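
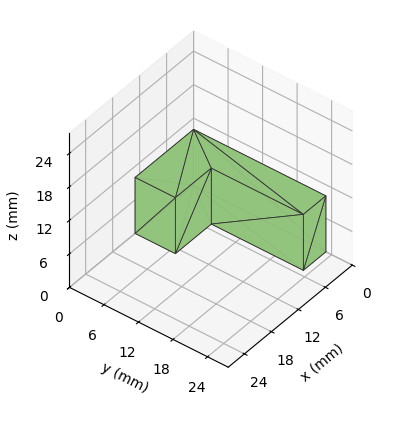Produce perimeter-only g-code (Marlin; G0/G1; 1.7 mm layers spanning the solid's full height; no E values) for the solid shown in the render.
Reading the render: the shape is an L-shaped prism: outer 13 × 23 mm, arm thicknesses ≈ 7 mm (horizontal) and 5 mm (vertical), extruded 10 mm in z (dimensions read to the nearest mm from the axis ticks). For the g-code, the solid's height is divided into equal slices at the stated Δz and each level perimeter traced with G1 moves after a G0 lift.

; perimeter-only toolpath
G21 ; units = mm
G90 ; absolute positioning
G28 ; home
; layer 1
G0 Z1.7
G0 X0.0 Y0.0
G1 X13.0 Y0.0
G1 X13.0 Y7.0
G1 X5.0 Y7.0
G1 X5.0 Y23.0
G1 X0.0 Y23.0
G1 X0.0 Y0.0
; layer 2
G0 Z3.3
G0 X0.0 Y0.0
G1 X13.0 Y0.0
G1 X13.0 Y7.0
G1 X5.0 Y7.0
G1 X5.0 Y23.0
G1 X0.0 Y23.0
G1 X0.0 Y0.0
; layer 3
G0 Z5.0
G0 X0.0 Y0.0
G1 X13.0 Y0.0
G1 X13.0 Y7.0
G1 X5.0 Y7.0
G1 X5.0 Y23.0
G1 X0.0 Y23.0
G1 X0.0 Y0.0
; layer 4
G0 Z6.7
G0 X0.0 Y0.0
G1 X13.0 Y0.0
G1 X13.0 Y7.0
G1 X5.0 Y7.0
G1 X5.0 Y23.0
G1 X0.0 Y23.0
G1 X0.0 Y0.0
; layer 5
G0 Z8.3
G0 X0.0 Y0.0
G1 X13.0 Y0.0
G1 X13.0 Y7.0
G1 X5.0 Y7.0
G1 X5.0 Y23.0
G1 X0.0 Y23.0
G1 X0.0 Y0.0
; layer 6
G0 Z10.0
G0 X0.0 Y0.0
G1 X13.0 Y0.0
G1 X13.0 Y7.0
G1 X5.0 Y7.0
G1 X5.0 Y23.0
G1 X0.0 Y23.0
G1 X0.0 Y0.0
M2 ; end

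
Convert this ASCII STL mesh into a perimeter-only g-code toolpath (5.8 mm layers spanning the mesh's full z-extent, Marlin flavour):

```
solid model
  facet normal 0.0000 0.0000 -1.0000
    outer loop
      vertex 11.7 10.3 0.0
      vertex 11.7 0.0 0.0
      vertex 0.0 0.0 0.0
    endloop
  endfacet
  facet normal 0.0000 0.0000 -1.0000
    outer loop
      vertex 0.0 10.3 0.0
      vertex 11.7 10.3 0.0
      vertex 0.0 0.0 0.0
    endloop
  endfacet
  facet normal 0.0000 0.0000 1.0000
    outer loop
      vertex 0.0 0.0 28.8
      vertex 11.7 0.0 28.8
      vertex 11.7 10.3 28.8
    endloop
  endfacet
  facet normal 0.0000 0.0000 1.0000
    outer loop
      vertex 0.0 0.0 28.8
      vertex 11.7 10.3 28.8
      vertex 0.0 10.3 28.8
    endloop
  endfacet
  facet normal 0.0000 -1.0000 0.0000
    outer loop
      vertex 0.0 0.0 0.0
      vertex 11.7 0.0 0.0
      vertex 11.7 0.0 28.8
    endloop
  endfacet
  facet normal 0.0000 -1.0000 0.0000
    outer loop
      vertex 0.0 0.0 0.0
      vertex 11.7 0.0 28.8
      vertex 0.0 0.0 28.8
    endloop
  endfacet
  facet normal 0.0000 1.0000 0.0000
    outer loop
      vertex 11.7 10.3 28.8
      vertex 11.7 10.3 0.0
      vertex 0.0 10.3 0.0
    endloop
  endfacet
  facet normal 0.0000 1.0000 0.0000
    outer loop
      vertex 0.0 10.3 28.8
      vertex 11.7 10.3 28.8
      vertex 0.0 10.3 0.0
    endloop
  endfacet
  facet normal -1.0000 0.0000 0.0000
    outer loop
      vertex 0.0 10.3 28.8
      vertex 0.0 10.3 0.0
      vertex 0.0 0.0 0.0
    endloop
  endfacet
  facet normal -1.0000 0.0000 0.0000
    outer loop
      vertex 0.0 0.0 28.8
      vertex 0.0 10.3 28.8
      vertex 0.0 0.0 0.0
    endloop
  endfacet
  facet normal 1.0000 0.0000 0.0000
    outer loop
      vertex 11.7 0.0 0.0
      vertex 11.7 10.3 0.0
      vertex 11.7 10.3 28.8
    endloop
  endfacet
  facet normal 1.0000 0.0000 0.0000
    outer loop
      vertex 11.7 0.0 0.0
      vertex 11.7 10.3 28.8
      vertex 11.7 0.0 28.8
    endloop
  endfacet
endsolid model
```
; perimeter-only toolpath
G21 ; units = mm
G90 ; absolute positioning
G28 ; home
; layer 1
G0 Z5.8
G0 X0.0 Y0.0
G1 X11.7 Y0.0
G1 X11.7 Y10.3
G1 X0.0 Y10.3
G1 X0.0 Y0.0
; layer 2
G0 Z11.5
G0 X0.0 Y0.0
G1 X11.7 Y0.0
G1 X11.7 Y10.3
G1 X0.0 Y10.3
G1 X0.0 Y0.0
; layer 3
G0 Z17.3
G0 X0.0 Y0.0
G1 X11.7 Y0.0
G1 X11.7 Y10.3
G1 X0.0 Y10.3
G1 X0.0 Y0.0
; layer 4
G0 Z23.0
G0 X0.0 Y0.0
G1 X11.7 Y0.0
G1 X11.7 Y10.3
G1 X0.0 Y10.3
G1 X0.0 Y0.0
; layer 5
G0 Z28.8
G0 X0.0 Y0.0
G1 X11.7 Y0.0
G1 X11.7 Y10.3
G1 X0.0 Y10.3
G1 X0.0 Y0.0
M2 ; end

The solid is a rectangular box, roughly 11.7 × 10.3 mm footprint and 28.8 mm tall. Slicing at Δz = 5.8 mm — 5 equal slices spanning the solid's height, so layer i sits at z = i·h/5 — gives 5 non-empty perimeters. Each is a 4-segment closed polygon; G0 lifts to the layer z and rapids to the start vertex, then G1 traces the edges.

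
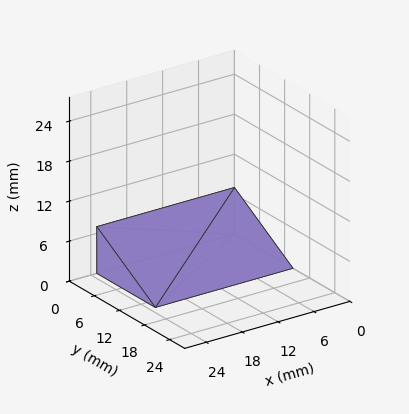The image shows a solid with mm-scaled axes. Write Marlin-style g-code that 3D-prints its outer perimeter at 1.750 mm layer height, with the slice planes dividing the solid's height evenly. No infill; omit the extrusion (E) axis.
Reading the render: the shape is a wedge (ramp): 23 × 14 mm base, rising to 7 mm along the y=0 edge and sloping linearly to z=0 at y=14 (dimensions read to the nearest mm from the axis ticks). For the g-code, the solid's height is divided into equal slices at the stated Δz and each level perimeter traced with G1 moves after a G0 lift.

; perimeter-only toolpath
G21 ; units = mm
G90 ; absolute positioning
G28 ; home
; layer 1
G0 Z1.750
G0 X0.000 Y0.000
G1 X23.000 Y0.000
G1 X23.000 Y10.500
G1 X0.000 Y10.500
G1 X0.000 Y0.000
; layer 2
G0 Z3.500
G0 X0.000 Y0.000
G1 X23.000 Y0.000
G1 X23.000 Y7.000
G1 X0.000 Y7.000
G1 X0.000 Y0.000
; layer 3
G0 Z5.250
G0 X0.000 Y0.000
G1 X23.000 Y0.000
G1 X23.000 Y3.500
G1 X0.000 Y3.500
G1 X0.000 Y0.000
M2 ; end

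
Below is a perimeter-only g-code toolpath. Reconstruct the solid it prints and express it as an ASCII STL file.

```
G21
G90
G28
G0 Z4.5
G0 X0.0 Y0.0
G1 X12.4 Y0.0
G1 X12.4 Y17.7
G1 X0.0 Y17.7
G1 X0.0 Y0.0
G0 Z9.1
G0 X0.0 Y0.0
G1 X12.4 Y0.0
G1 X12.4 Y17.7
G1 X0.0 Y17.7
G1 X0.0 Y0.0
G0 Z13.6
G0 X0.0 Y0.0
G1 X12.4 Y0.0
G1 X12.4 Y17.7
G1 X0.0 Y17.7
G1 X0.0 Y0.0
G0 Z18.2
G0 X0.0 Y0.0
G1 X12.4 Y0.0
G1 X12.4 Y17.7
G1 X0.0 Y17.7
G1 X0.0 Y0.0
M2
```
solid part
  facet normal 0.0000 0.0000 -1.0000
    outer loop
      vertex 12.4 17.7 0.0
      vertex 12.4 0.0 0.0
      vertex 0.0 0.0 0.0
    endloop
  endfacet
  facet normal 0.0000 0.0000 -1.0000
    outer loop
      vertex 0.0 17.7 0.0
      vertex 12.4 17.7 0.0
      vertex 0.0 0.0 0.0
    endloop
  endfacet
  facet normal 0.0000 0.0000 1.0000
    outer loop
      vertex 0.0 0.0 18.2
      vertex 12.4 0.0 18.2
      vertex 12.4 17.7 18.2
    endloop
  endfacet
  facet normal 0.0000 0.0000 1.0000
    outer loop
      vertex 0.0 0.0 18.2
      vertex 12.4 17.7 18.2
      vertex 0.0 17.7 18.2
    endloop
  endfacet
  facet normal 0.0000 -1.0000 0.0000
    outer loop
      vertex 0.0 0.0 0.0
      vertex 12.4 0.0 0.0
      vertex 12.4 0.0 18.2
    endloop
  endfacet
  facet normal 0.0000 -1.0000 0.0000
    outer loop
      vertex 0.0 0.0 0.0
      vertex 12.4 0.0 18.2
      vertex 0.0 0.0 18.2
    endloop
  endfacet
  facet normal 0.0000 1.0000 0.0000
    outer loop
      vertex 12.4 17.7 18.2
      vertex 12.4 17.7 0.0
      vertex 0.0 17.7 0.0
    endloop
  endfacet
  facet normal 0.0000 1.0000 0.0000
    outer loop
      vertex 0.0 17.7 18.2
      vertex 12.4 17.7 18.2
      vertex 0.0 17.7 0.0
    endloop
  endfacet
  facet normal -1.0000 0.0000 0.0000
    outer loop
      vertex 0.0 17.7 18.2
      vertex 0.0 17.7 0.0
      vertex 0.0 0.0 0.0
    endloop
  endfacet
  facet normal -1.0000 0.0000 0.0000
    outer loop
      vertex 0.0 0.0 18.2
      vertex 0.0 17.7 18.2
      vertex 0.0 0.0 0.0
    endloop
  endfacet
  facet normal 1.0000 0.0000 0.0000
    outer loop
      vertex 12.4 0.0 0.0
      vertex 12.4 17.7 0.0
      vertex 12.4 17.7 18.2
    endloop
  endfacet
  facet normal 1.0000 0.0000 0.0000
    outer loop
      vertex 12.4 0.0 0.0
      vertex 12.4 17.7 18.2
      vertex 12.4 0.0 18.2
    endloop
  endfacet
endsolid part

The G0 Z moves step by Δz≈4.5 mm. Every layer's G1 loop is the same polygon, so the solid is a straight extrusion of it from z=0 to z≈18.2. Closing with flat bottom and top caps and triangulating gives 12 facets — a rectangular box, roughly 12.4 × 17.7 mm footprint and 18.2 mm tall.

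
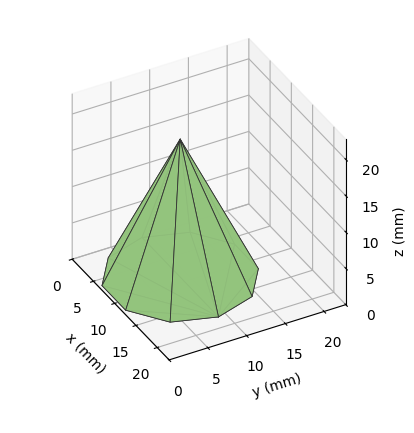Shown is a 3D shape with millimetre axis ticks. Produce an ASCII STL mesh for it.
Reading the render: the shape is a regular 10-sided pyramid, base circumscribed radius ≈ 9 mm, apex at z ≈ 19 mm (dimensions read to the nearest mm from the axis ticks). For the STL, each face is triangulated and given an outward normal.

solid part
  facet normal 0.0000 0.0000 -1.0000
    outer loop
      vertex 11.781 17.560 0.000
      vertex 16.281 14.290 0.000
      vertex 18.000 9.000 0.000
    endloop
  endfacet
  facet normal 0.0000 0.0000 -1.0000
    outer loop
      vertex 6.219 17.560 0.000
      vertex 11.781 17.560 0.000
      vertex 18.000 9.000 0.000
    endloop
  endfacet
  facet normal 0.0000 0.0000 -1.0000
    outer loop
      vertex 1.719 14.290 0.000
      vertex 6.219 17.560 0.000
      vertex 18.000 9.000 0.000
    endloop
  endfacet
  facet normal 0.0000 0.0000 -1.0000
    outer loop
      vertex 0.000 9.000 0.000
      vertex 1.719 14.290 0.000
      vertex 18.000 9.000 0.000
    endloop
  endfacet
  facet normal 0.0000 0.0000 -1.0000
    outer loop
      vertex 1.719 3.710 0.000
      vertex 0.000 9.000 0.000
      vertex 18.000 9.000 0.000
    endloop
  endfacet
  facet normal 0.0000 0.0000 -1.0000
    outer loop
      vertex 6.219 0.440 0.000
      vertex 1.719 3.710 0.000
      vertex 18.000 9.000 0.000
    endloop
  endfacet
  facet normal 0.0000 0.0000 -1.0000
    outer loop
      vertex 11.781 0.440 0.000
      vertex 6.219 0.440 0.000
      vertex 18.000 9.000 0.000
    endloop
  endfacet
  facet normal 0.0000 0.0000 -1.0000
    outer loop
      vertex 16.281 3.710 0.000
      vertex 11.781 0.440 0.000
      vertex 18.000 9.000 0.000
    endloop
  endfacet
  facet normal 0.8671 0.2818 0.4107
    outer loop
      vertex 18.000 9.000 0.000
      vertex 16.281 14.290 0.000
      vertex 9.000 9.000 19.000
    endloop
  endfacet
  facet normal 0.5360 0.7376 0.4107
    outer loop
      vertex 16.281 14.290 0.000
      vertex 11.781 17.560 0.000
      vertex 9.000 9.000 19.000
    endloop
  endfacet
  facet normal 0.0000 0.9117 0.4108
    outer loop
      vertex 11.781 17.560 0.000
      vertex 6.219 17.560 0.000
      vertex 9.000 9.000 19.000
    endloop
  endfacet
  facet normal -0.5360 0.7376 0.4107
    outer loop
      vertex 6.219 17.560 0.000
      vertex 1.719 14.290 0.000
      vertex 9.000 9.000 19.000
    endloop
  endfacet
  facet normal -0.8671 0.2818 0.4107
    outer loop
      vertex 1.719 14.290 0.000
      vertex 0.000 9.000 0.000
      vertex 9.000 9.000 19.000
    endloop
  endfacet
  facet normal -0.8671 -0.2818 0.4107
    outer loop
      vertex 0.000 9.000 0.000
      vertex 1.719 3.710 0.000
      vertex 9.000 9.000 19.000
    endloop
  endfacet
  facet normal -0.5360 -0.7376 0.4107
    outer loop
      vertex 1.719 3.710 0.000
      vertex 6.219 0.440 0.000
      vertex 9.000 9.000 19.000
    endloop
  endfacet
  facet normal 0.0000 -0.9117 0.4108
    outer loop
      vertex 6.219 0.440 0.000
      vertex 11.781 0.440 0.000
      vertex 9.000 9.000 19.000
    endloop
  endfacet
  facet normal 0.5360 -0.7376 0.4107
    outer loop
      vertex 11.781 0.440 0.000
      vertex 16.281 3.710 0.000
      vertex 9.000 9.000 19.000
    endloop
  endfacet
  facet normal 0.8671 -0.2818 0.4107
    outer loop
      vertex 16.281 3.710 0.000
      vertex 18.000 9.000 0.000
      vertex 9.000 9.000 19.000
    endloop
  endfacet
endsolid part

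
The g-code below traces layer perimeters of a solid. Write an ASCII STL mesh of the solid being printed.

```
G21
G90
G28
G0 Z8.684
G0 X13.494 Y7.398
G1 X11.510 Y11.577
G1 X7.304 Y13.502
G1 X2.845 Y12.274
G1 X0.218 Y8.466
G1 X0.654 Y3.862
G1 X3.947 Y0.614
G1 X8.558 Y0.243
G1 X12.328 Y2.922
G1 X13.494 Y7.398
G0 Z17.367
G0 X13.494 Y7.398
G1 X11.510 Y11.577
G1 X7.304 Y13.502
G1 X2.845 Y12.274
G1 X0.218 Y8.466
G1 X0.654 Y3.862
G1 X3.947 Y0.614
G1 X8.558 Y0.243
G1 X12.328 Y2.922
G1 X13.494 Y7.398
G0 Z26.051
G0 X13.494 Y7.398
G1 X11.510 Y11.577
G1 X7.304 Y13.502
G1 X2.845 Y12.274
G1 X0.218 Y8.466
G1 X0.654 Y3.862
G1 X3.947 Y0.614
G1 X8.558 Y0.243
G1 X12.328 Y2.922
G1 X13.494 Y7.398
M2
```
solid part
  facet normal 0.0000 0.0000 -1.0000
    outer loop
      vertex 7.304 13.502 0.000
      vertex 11.510 11.577 0.000
      vertex 13.494 7.398 0.000
    endloop
  endfacet
  facet normal 0.0000 0.0000 -1.0000
    outer loop
      vertex 2.845 12.274 0.000
      vertex 7.304 13.502 0.000
      vertex 13.494 7.398 0.000
    endloop
  endfacet
  facet normal 0.0000 0.0000 -1.0000
    outer loop
      vertex 0.218 8.466 0.000
      vertex 2.845 12.274 0.000
      vertex 13.494 7.398 0.000
    endloop
  endfacet
  facet normal 0.0000 0.0000 -1.0000
    outer loop
      vertex 0.654 3.862 0.000
      vertex 0.218 8.466 0.000
      vertex 13.494 7.398 0.000
    endloop
  endfacet
  facet normal 0.0000 0.0000 -1.0000
    outer loop
      vertex 3.947 0.614 0.000
      vertex 0.654 3.862 0.000
      vertex 13.494 7.398 0.000
    endloop
  endfacet
  facet normal 0.0000 0.0000 -1.0000
    outer loop
      vertex 8.558 0.243 0.000
      vertex 3.947 0.614 0.000
      vertex 13.494 7.398 0.000
    endloop
  endfacet
  facet normal 0.0000 0.0000 -1.0000
    outer loop
      vertex 12.328 2.922 0.000
      vertex 8.558 0.243 0.000
      vertex 13.494 7.398 0.000
    endloop
  endfacet
  facet normal 0.0000 0.0000 1.0000
    outer loop
      vertex 13.494 7.398 26.051
      vertex 11.510 11.577 26.051
      vertex 7.304 13.502 26.051
    endloop
  endfacet
  facet normal 0.0000 0.0000 1.0000
    outer loop
      vertex 13.494 7.398 26.051
      vertex 7.304 13.502 26.051
      vertex 2.845 12.274 26.051
    endloop
  endfacet
  facet normal 0.0000 0.0000 1.0000
    outer loop
      vertex 13.494 7.398 26.051
      vertex 2.845 12.274 26.051
      vertex 0.218 8.466 26.051
    endloop
  endfacet
  facet normal 0.0000 0.0000 1.0000
    outer loop
      vertex 13.494 7.398 26.051
      vertex 0.218 8.466 26.051
      vertex 0.654 3.862 26.051
    endloop
  endfacet
  facet normal 0.0000 0.0000 1.0000
    outer loop
      vertex 13.494 7.398 26.051
      vertex 0.654 3.862 26.051
      vertex 3.947 0.614 26.051
    endloop
  endfacet
  facet normal 0.0000 0.0000 1.0000
    outer loop
      vertex 13.494 7.398 26.051
      vertex 3.947 0.614 26.051
      vertex 8.558 0.243 26.051
    endloop
  endfacet
  facet normal 0.0000 0.0000 1.0000
    outer loop
      vertex 13.494 7.398 26.051
      vertex 8.558 0.243 26.051
      vertex 12.328 2.922 26.051
    endloop
  endfacet
  facet normal 0.9034 0.4289 0.0000
    outer loop
      vertex 13.494 7.398 0.000
      vertex 11.510 11.577 0.000
      vertex 11.510 11.577 26.051
    endloop
  endfacet
  facet normal 0.9034 0.4289 0.0000
    outer loop
      vertex 13.494 7.398 0.000
      vertex 11.510 11.577 26.051
      vertex 13.494 7.398 26.051
    endloop
  endfacet
  facet normal 0.4162 0.9093 0.0000
    outer loop
      vertex 11.510 11.577 0.000
      vertex 7.304 13.502 0.000
      vertex 7.304 13.502 26.051
    endloop
  endfacet
  facet normal 0.4162 0.9093 0.0000
    outer loop
      vertex 11.510 11.577 0.000
      vertex 7.304 13.502 26.051
      vertex 11.510 11.577 26.051
    endloop
  endfacet
  facet normal -0.2655 0.9641 0.0000
    outer loop
      vertex 7.304 13.502 0.000
      vertex 2.845 12.274 0.000
      vertex 2.845 12.274 26.051
    endloop
  endfacet
  facet normal -0.2655 0.9641 0.0000
    outer loop
      vertex 7.304 13.502 0.000
      vertex 2.845 12.274 26.051
      vertex 7.304 13.502 26.051
    endloop
  endfacet
  facet normal -0.8231 0.5678 0.0000
    outer loop
      vertex 2.845 12.274 0.000
      vertex 0.218 8.466 0.000
      vertex 0.218 8.466 26.051
    endloop
  endfacet
  facet normal -0.8231 0.5678 0.0000
    outer loop
      vertex 2.845 12.274 0.000
      vertex 0.218 8.466 26.051
      vertex 2.845 12.274 26.051
    endloop
  endfacet
  facet normal -0.9955 -0.0943 0.0000
    outer loop
      vertex 0.218 8.466 0.000
      vertex 0.654 3.862 0.000
      vertex 0.654 3.862 26.051
    endloop
  endfacet
  facet normal -0.9955 -0.0943 0.0000
    outer loop
      vertex 0.218 8.466 0.000
      vertex 0.654 3.862 26.051
      vertex 0.218 8.466 26.051
    endloop
  endfacet
  facet normal -0.7022 -0.7120 0.0000
    outer loop
      vertex 0.654 3.862 0.000
      vertex 3.947 0.614 0.000
      vertex 3.947 0.614 26.051
    endloop
  endfacet
  facet normal -0.7022 -0.7120 0.0000
    outer loop
      vertex 0.654 3.862 0.000
      vertex 3.947 0.614 26.051
      vertex 0.654 3.862 26.051
    endloop
  endfacet
  facet normal -0.0802 -0.9968 0.0000
    outer loop
      vertex 3.947 0.614 0.000
      vertex 8.558 0.243 0.000
      vertex 8.558 0.243 26.051
    endloop
  endfacet
  facet normal -0.0802 -0.9968 0.0000
    outer loop
      vertex 3.947 0.614 0.000
      vertex 8.558 0.243 26.051
      vertex 3.947 0.614 26.051
    endloop
  endfacet
  facet normal 0.5793 -0.8151 0.0000
    outer loop
      vertex 8.558 0.243 0.000
      vertex 12.328 2.922 0.000
      vertex 12.328 2.922 26.051
    endloop
  endfacet
  facet normal 0.5793 -0.8151 0.0000
    outer loop
      vertex 8.558 0.243 0.000
      vertex 12.328 2.922 26.051
      vertex 8.558 0.243 26.051
    endloop
  endfacet
  facet normal 0.9677 -0.2521 0.0000
    outer loop
      vertex 12.328 2.922 0.000
      vertex 13.494 7.398 0.000
      vertex 13.494 7.398 26.051
    endloop
  endfacet
  facet normal 0.9677 -0.2521 0.0000
    outer loop
      vertex 12.328 2.922 0.000
      vertex 13.494 7.398 26.051
      vertex 12.328 2.922 26.051
    endloop
  endfacet
endsolid part

The G0 Z moves step by Δz≈8.684 mm. Every layer's G1 loop is the same polygon, so the solid is a straight extrusion of it from z=0 to z≈26.1. Closing with flat bottom and top caps and triangulating gives 32 facets — a regular 9-sided prism (a cylinder approximated with 9 flat sides), circumscribed radius ≈ 6.76 mm, height ≈ 26.1 mm.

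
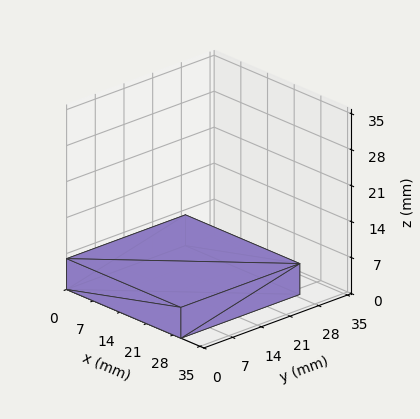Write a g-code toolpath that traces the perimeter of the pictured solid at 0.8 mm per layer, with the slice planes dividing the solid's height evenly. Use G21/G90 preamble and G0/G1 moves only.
Reading the render: the shape is a rectangular box, roughly 30 × 29 mm footprint and 6 mm tall (dimensions read to the nearest mm from the axis ticks). For the g-code, the solid's height is divided into equal slices at the stated Δz and each level perimeter traced with G1 moves after a G0 lift.

; perimeter-only toolpath
G21 ; units = mm
G90 ; absolute positioning
G28 ; home
; layer 1
G0 Z0.8
G0 X0.0 Y0.0
G1 X30.0 Y0.0
G1 X30.0 Y29.0
G1 X0.0 Y29.0
G1 X0.0 Y0.0
; layer 2
G0 Z1.5
G0 X0.0 Y0.0
G1 X30.0 Y0.0
G1 X30.0 Y29.0
G1 X0.0 Y29.0
G1 X0.0 Y0.0
; layer 3
G0 Z2.2
G0 X0.0 Y0.0
G1 X30.0 Y0.0
G1 X30.0 Y29.0
G1 X0.0 Y29.0
G1 X0.0 Y0.0
; layer 4
G0 Z3.0
G0 X0.0 Y0.0
G1 X30.0 Y0.0
G1 X30.0 Y29.0
G1 X0.0 Y29.0
G1 X0.0 Y0.0
; layer 5
G0 Z3.8
G0 X0.0 Y0.0
G1 X30.0 Y0.0
G1 X30.0 Y29.0
G1 X0.0 Y29.0
G1 X0.0 Y0.0
; layer 6
G0 Z4.5
G0 X0.0 Y0.0
G1 X30.0 Y0.0
G1 X30.0 Y29.0
G1 X0.0 Y29.0
G1 X0.0 Y0.0
; layer 7
G0 Z5.2
G0 X0.0 Y0.0
G1 X30.0 Y0.0
G1 X30.0 Y29.0
G1 X0.0 Y29.0
G1 X0.0 Y0.0
; layer 8
G0 Z6.0
G0 X0.0 Y0.0
G1 X30.0 Y0.0
G1 X30.0 Y29.0
G1 X0.0 Y29.0
G1 X0.0 Y0.0
M2 ; end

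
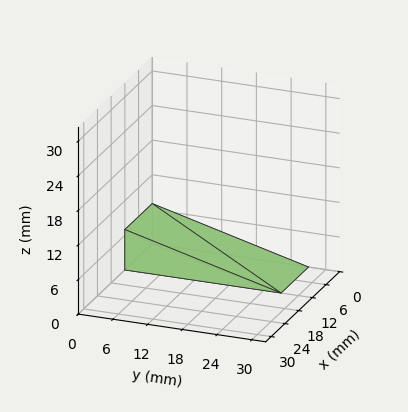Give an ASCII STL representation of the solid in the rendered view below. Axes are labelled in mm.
Reading the render: the shape is a wedge (ramp): 12 × 27 mm base, rising to 7 mm along the y=0 edge and sloping linearly to z=0 at y=27 (dimensions read to the nearest mm from the axis ticks). For the STL, each face is triangulated and given an outward normal.

solid part
  facet normal 0.0000 0.0000 -1.0000
    outer loop
      vertex 12.0 27.0 0.0
      vertex 12.0 0.0 0.0
      vertex 0.0 0.0 0.0
    endloop
  endfacet
  facet normal 0.0000 0.0000 -1.0000
    outer loop
      vertex 0.0 27.0 0.0
      vertex 12.0 27.0 0.0
      vertex 0.0 0.0 0.0
    endloop
  endfacet
  facet normal 0.0000 -1.0000 0.0000
    outer loop
      vertex 0.0 0.0 0.0
      vertex 12.0 0.0 0.0
      vertex 12.0 0.0 7.0
    endloop
  endfacet
  facet normal 0.0000 -1.0000 0.0000
    outer loop
      vertex 0.0 0.0 0.0
      vertex 12.0 0.0 7.0
      vertex 0.0 0.0 7.0
    endloop
  endfacet
  facet normal 0.0000 0.2510 0.9680
    outer loop
      vertex 0.0 0.0 7.0
      vertex 12.0 0.0 7.0
      vertex 12.0 27.0 0.0
    endloop
  endfacet
  facet normal 0.0000 0.2510 0.9680
    outer loop
      vertex 0.0 0.0 7.0
      vertex 12.0 27.0 0.0
      vertex 0.0 27.0 0.0
    endloop
  endfacet
  facet normal -1.0000 0.0000 0.0000
    outer loop
      vertex 0.0 0.0 7.0
      vertex 0.0 27.0 0.0
      vertex 0.0 0.0 0.0
    endloop
  endfacet
  facet normal 1.0000 0.0000 0.0000
    outer loop
      vertex 12.0 0.0 0.0
      vertex 12.0 27.0 0.0
      vertex 12.0 0.0 7.0
    endloop
  endfacet
endsolid part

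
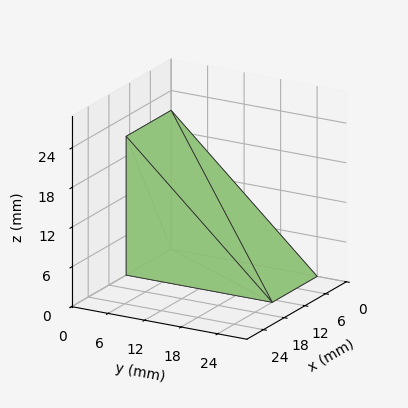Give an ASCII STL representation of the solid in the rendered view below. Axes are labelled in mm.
Reading the render: the shape is a wedge (ramp): 13 × 24 mm base, rising to 21 mm along the y=0 edge and sloping linearly to z=0 at y=24 (dimensions read to the nearest mm from the axis ticks). For the STL, each face is triangulated and given an outward normal.

solid part
  facet normal 0.0000 0.0000 -1.0000
    outer loop
      vertex 13.00 24.00 0.00
      vertex 13.00 0.00 0.00
      vertex 0.00 0.00 0.00
    endloop
  endfacet
  facet normal 0.0000 0.0000 -1.0000
    outer loop
      vertex 0.00 24.00 0.00
      vertex 13.00 24.00 0.00
      vertex 0.00 0.00 0.00
    endloop
  endfacet
  facet normal 0.0000 -1.0000 0.0000
    outer loop
      vertex 0.00 0.00 0.00
      vertex 13.00 0.00 0.00
      vertex 13.00 0.00 21.00
    endloop
  endfacet
  facet normal 0.0000 -1.0000 0.0000
    outer loop
      vertex 0.00 0.00 0.00
      vertex 13.00 0.00 21.00
      vertex 0.00 0.00 21.00
    endloop
  endfacet
  facet normal 0.0000 0.6585 0.7526
    outer loop
      vertex 0.00 0.00 21.00
      vertex 13.00 0.00 21.00
      vertex 13.00 24.00 0.00
    endloop
  endfacet
  facet normal 0.0000 0.6585 0.7526
    outer loop
      vertex 0.00 0.00 21.00
      vertex 13.00 24.00 0.00
      vertex 0.00 24.00 0.00
    endloop
  endfacet
  facet normal -1.0000 0.0000 0.0000
    outer loop
      vertex 0.00 0.00 21.00
      vertex 0.00 24.00 0.00
      vertex 0.00 0.00 0.00
    endloop
  endfacet
  facet normal 1.0000 0.0000 0.0000
    outer loop
      vertex 13.00 0.00 0.00
      vertex 13.00 24.00 0.00
      vertex 13.00 0.00 21.00
    endloop
  endfacet
endsolid part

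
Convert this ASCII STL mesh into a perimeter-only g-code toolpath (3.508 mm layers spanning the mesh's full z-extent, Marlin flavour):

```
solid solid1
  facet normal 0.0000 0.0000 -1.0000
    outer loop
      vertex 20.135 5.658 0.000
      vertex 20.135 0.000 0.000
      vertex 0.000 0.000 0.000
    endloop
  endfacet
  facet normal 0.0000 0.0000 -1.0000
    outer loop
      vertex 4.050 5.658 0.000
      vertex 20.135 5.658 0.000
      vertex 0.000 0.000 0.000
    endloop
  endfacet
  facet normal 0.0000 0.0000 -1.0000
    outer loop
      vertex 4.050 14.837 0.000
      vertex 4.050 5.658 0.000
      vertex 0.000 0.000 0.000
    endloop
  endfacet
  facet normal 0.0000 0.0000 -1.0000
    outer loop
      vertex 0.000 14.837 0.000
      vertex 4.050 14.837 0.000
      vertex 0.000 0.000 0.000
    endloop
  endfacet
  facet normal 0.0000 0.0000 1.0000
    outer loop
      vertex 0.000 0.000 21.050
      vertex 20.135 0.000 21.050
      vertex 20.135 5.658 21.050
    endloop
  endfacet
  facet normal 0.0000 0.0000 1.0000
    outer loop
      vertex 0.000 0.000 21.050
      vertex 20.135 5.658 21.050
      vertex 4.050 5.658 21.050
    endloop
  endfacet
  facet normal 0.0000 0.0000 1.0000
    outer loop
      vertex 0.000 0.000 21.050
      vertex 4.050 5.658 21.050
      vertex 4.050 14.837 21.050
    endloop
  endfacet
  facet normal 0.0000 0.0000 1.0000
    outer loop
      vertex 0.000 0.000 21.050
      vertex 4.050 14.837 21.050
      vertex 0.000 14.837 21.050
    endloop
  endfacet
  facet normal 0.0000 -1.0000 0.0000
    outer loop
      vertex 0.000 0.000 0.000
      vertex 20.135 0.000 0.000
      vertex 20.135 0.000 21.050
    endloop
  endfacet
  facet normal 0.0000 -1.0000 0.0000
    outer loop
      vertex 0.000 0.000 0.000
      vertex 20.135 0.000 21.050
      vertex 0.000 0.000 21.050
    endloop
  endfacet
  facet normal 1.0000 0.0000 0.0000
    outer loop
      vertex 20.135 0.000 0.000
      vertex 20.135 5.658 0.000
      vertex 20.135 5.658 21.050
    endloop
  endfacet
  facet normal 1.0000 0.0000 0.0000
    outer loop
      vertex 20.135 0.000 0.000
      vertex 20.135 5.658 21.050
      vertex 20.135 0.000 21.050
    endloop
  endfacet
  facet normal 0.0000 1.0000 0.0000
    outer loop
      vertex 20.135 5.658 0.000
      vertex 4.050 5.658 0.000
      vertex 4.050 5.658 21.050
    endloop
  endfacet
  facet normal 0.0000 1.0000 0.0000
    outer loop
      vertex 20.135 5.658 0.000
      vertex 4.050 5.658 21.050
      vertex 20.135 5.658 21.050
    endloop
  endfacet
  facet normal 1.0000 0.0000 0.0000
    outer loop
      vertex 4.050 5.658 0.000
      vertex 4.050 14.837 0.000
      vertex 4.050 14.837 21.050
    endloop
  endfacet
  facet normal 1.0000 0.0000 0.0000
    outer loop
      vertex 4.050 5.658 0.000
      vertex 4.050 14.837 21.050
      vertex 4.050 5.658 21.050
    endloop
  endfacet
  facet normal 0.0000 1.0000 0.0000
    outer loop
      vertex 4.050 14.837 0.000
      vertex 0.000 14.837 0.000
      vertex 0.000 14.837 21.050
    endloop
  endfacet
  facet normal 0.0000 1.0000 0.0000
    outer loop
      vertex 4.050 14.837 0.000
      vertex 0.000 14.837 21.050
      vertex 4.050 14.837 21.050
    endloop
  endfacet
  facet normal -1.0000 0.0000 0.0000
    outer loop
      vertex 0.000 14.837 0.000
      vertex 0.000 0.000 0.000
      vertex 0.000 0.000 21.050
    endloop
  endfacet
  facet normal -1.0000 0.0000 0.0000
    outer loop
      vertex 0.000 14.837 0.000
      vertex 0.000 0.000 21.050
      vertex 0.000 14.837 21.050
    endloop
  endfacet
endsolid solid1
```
; perimeter-only toolpath
G21 ; units = mm
G90 ; absolute positioning
G28 ; home
; layer 1
G0 Z3.508
G0 X0.000 Y0.000
G1 X20.135 Y0.000
G1 X20.135 Y5.658
G1 X4.050 Y5.658
G1 X4.050 Y14.837
G1 X0.000 Y14.837
G1 X0.000 Y0.000
; layer 2
G0 Z7.017
G0 X0.000 Y0.000
G1 X20.135 Y0.000
G1 X20.135 Y5.658
G1 X4.050 Y5.658
G1 X4.050 Y14.837
G1 X0.000 Y14.837
G1 X0.000 Y0.000
; layer 3
G0 Z10.525
G0 X0.000 Y0.000
G1 X20.135 Y0.000
G1 X20.135 Y5.658
G1 X4.050 Y5.658
G1 X4.050 Y14.837
G1 X0.000 Y14.837
G1 X0.000 Y0.000
; layer 4
G0 Z14.033
G0 X0.000 Y0.000
G1 X20.135 Y0.000
G1 X20.135 Y5.658
G1 X4.050 Y5.658
G1 X4.050 Y14.837
G1 X0.000 Y14.837
G1 X0.000 Y0.000
; layer 5
G0 Z17.542
G0 X0.000 Y0.000
G1 X20.135 Y0.000
G1 X20.135 Y5.658
G1 X4.050 Y5.658
G1 X4.050 Y14.837
G1 X0.000 Y14.837
G1 X0.000 Y0.000
; layer 6
G0 Z21.050
G0 X0.000 Y0.000
G1 X20.135 Y0.000
G1 X20.135 Y5.658
G1 X4.050 Y5.658
G1 X4.050 Y14.837
G1 X0.000 Y14.837
G1 X0.000 Y0.000
M2 ; end

The solid is an L-shaped prism: outer 20.1 × 14.8 mm, arm thicknesses ≈ 5.66 mm (horizontal) and 4.05 mm (vertical), extruded 21.1 mm in z. Slicing at Δz = 3.508 mm — 6 equal slices spanning the solid's height, so layer i sits at z = i·h/6 — gives 6 non-empty perimeters. Each is a 6-segment closed polygon; G0 lifts to the layer z and rapids to the start vertex, then G1 traces the edges.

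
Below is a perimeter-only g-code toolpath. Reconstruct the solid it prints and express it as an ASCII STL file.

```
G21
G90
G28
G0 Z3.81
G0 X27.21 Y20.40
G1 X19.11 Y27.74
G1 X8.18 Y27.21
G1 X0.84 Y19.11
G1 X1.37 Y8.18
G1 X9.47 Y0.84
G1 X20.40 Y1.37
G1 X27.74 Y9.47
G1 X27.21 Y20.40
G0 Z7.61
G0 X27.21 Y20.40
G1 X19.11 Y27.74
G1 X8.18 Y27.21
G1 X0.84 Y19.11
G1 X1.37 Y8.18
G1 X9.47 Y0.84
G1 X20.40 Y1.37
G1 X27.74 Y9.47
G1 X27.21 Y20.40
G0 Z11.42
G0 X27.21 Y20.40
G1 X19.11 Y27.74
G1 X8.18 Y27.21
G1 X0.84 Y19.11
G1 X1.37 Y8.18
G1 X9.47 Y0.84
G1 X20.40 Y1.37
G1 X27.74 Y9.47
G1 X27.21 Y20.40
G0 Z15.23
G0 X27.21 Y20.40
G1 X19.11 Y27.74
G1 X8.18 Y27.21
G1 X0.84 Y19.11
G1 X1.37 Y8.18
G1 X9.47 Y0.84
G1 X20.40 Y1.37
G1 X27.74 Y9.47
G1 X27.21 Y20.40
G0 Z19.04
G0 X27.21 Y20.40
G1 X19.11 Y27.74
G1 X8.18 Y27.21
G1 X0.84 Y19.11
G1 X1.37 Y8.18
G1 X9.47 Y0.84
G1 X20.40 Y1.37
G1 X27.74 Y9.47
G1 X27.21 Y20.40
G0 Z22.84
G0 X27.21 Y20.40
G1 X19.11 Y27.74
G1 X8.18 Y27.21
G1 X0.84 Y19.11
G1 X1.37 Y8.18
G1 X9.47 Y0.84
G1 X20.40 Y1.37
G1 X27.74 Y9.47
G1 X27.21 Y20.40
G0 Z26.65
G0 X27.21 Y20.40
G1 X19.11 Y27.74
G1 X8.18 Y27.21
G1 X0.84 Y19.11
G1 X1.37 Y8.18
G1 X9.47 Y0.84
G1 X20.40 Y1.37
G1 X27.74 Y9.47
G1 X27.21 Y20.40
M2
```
solid part
  facet normal 0.0000 0.0000 -1.0000
    outer loop
      vertex 8.18 27.21 0.00
      vertex 19.11 27.74 0.00
      vertex 27.21 20.40 0.00
    endloop
  endfacet
  facet normal 0.0000 0.0000 -1.0000
    outer loop
      vertex 0.84 19.11 0.00
      vertex 8.18 27.21 0.00
      vertex 27.21 20.40 0.00
    endloop
  endfacet
  facet normal 0.0000 0.0000 -1.0000
    outer loop
      vertex 1.37 8.18 0.00
      vertex 0.84 19.11 0.00
      vertex 27.21 20.40 0.00
    endloop
  endfacet
  facet normal 0.0000 0.0000 -1.0000
    outer loop
      vertex 9.47 0.84 0.00
      vertex 1.37 8.18 0.00
      vertex 27.21 20.40 0.00
    endloop
  endfacet
  facet normal 0.0000 0.0000 -1.0000
    outer loop
      vertex 20.40 1.37 0.00
      vertex 9.47 0.84 0.00
      vertex 27.21 20.40 0.00
    endloop
  endfacet
  facet normal 0.0000 0.0000 -1.0000
    outer loop
      vertex 27.74 9.47 0.00
      vertex 20.40 1.37 0.00
      vertex 27.21 20.40 0.00
    endloop
  endfacet
  facet normal 0.0000 0.0000 1.0000
    outer loop
      vertex 27.21 20.40 26.65
      vertex 19.11 27.74 26.65
      vertex 8.18 27.21 26.65
    endloop
  endfacet
  facet normal 0.0000 0.0000 1.0000
    outer loop
      vertex 27.21 20.40 26.65
      vertex 8.18 27.21 26.65
      vertex 0.84 19.11 26.65
    endloop
  endfacet
  facet normal 0.0000 0.0000 1.0000
    outer loop
      vertex 27.21 20.40 26.65
      vertex 0.84 19.11 26.65
      vertex 1.37 8.18 26.65
    endloop
  endfacet
  facet normal 0.0000 0.0000 1.0000
    outer loop
      vertex 27.21 20.40 26.65
      vertex 1.37 8.18 26.65
      vertex 9.47 0.84 26.65
    endloop
  endfacet
  facet normal 0.0000 0.0000 1.0000
    outer loop
      vertex 27.21 20.40 26.65
      vertex 9.47 0.84 26.65
      vertex 20.40 1.37 26.65
    endloop
  endfacet
  facet normal 0.0000 0.0000 1.0000
    outer loop
      vertex 27.21 20.40 26.65
      vertex 20.40 1.37 26.65
      vertex 27.74 9.47 26.65
    endloop
  endfacet
  facet normal 0.6715 0.7410 0.0000
    outer loop
      vertex 27.21 20.40 0.00
      vertex 19.11 27.74 0.00
      vertex 19.11 27.74 26.65
    endloop
  endfacet
  facet normal 0.6715 0.7410 0.0000
    outer loop
      vertex 27.21 20.40 0.00
      vertex 19.11 27.74 26.65
      vertex 27.21 20.40 26.65
    endloop
  endfacet
  facet normal -0.0484 0.9988 0.0000
    outer loop
      vertex 19.11 27.74 0.00
      vertex 8.18 27.21 0.00
      vertex 8.18 27.21 26.65
    endloop
  endfacet
  facet normal -0.0484 0.9988 0.0000
    outer loop
      vertex 19.11 27.74 0.00
      vertex 8.18 27.21 26.65
      vertex 19.11 27.74 26.65
    endloop
  endfacet
  facet normal -0.7410 0.6715 0.0000
    outer loop
      vertex 8.18 27.21 0.00
      vertex 0.84 19.11 0.00
      vertex 0.84 19.11 26.65
    endloop
  endfacet
  facet normal -0.7410 0.6715 0.0000
    outer loop
      vertex 8.18 27.21 0.00
      vertex 0.84 19.11 26.65
      vertex 8.18 27.21 26.65
    endloop
  endfacet
  facet normal -0.9988 -0.0484 0.0000
    outer loop
      vertex 0.84 19.11 0.00
      vertex 1.37 8.18 0.00
      vertex 1.37 8.18 26.65
    endloop
  endfacet
  facet normal -0.9988 -0.0484 0.0000
    outer loop
      vertex 0.84 19.11 0.00
      vertex 1.37 8.18 26.65
      vertex 0.84 19.11 26.65
    endloop
  endfacet
  facet normal -0.6715 -0.7410 0.0000
    outer loop
      vertex 1.37 8.18 0.00
      vertex 9.47 0.84 0.00
      vertex 9.47 0.84 26.65
    endloop
  endfacet
  facet normal -0.6715 -0.7410 0.0000
    outer loop
      vertex 1.37 8.18 0.00
      vertex 9.47 0.84 26.65
      vertex 1.37 8.18 26.65
    endloop
  endfacet
  facet normal 0.0484 -0.9988 0.0000
    outer loop
      vertex 9.47 0.84 0.00
      vertex 20.40 1.37 0.00
      vertex 20.40 1.37 26.65
    endloop
  endfacet
  facet normal 0.0484 -0.9988 0.0000
    outer loop
      vertex 9.47 0.84 0.00
      vertex 20.40 1.37 26.65
      vertex 9.47 0.84 26.65
    endloop
  endfacet
  facet normal 0.7410 -0.6715 0.0000
    outer loop
      vertex 20.40 1.37 0.00
      vertex 27.74 9.47 0.00
      vertex 27.74 9.47 26.65
    endloop
  endfacet
  facet normal 0.7410 -0.6715 0.0000
    outer loop
      vertex 20.40 1.37 0.00
      vertex 27.74 9.47 26.65
      vertex 20.40 1.37 26.65
    endloop
  endfacet
  facet normal 0.9988 0.0484 0.0000
    outer loop
      vertex 27.74 9.47 0.00
      vertex 27.21 20.40 0.00
      vertex 27.21 20.40 26.65
    endloop
  endfacet
  facet normal 0.9988 0.0484 0.0000
    outer loop
      vertex 27.74 9.47 0.00
      vertex 27.21 20.40 26.65
      vertex 27.74 9.47 26.65
    endloop
  endfacet
endsolid part

The G0 Z moves step by Δz≈3.81 mm. Every layer's G1 loop is the same polygon, so the solid is a straight extrusion of it from z=0 to z≈26.6. Closing with flat bottom and top caps and triangulating gives 28 facets — a regular 8-sided prism (a cylinder approximated with 8 flat sides), circumscribed radius ≈ 14.3 mm, height ≈ 26.6 mm.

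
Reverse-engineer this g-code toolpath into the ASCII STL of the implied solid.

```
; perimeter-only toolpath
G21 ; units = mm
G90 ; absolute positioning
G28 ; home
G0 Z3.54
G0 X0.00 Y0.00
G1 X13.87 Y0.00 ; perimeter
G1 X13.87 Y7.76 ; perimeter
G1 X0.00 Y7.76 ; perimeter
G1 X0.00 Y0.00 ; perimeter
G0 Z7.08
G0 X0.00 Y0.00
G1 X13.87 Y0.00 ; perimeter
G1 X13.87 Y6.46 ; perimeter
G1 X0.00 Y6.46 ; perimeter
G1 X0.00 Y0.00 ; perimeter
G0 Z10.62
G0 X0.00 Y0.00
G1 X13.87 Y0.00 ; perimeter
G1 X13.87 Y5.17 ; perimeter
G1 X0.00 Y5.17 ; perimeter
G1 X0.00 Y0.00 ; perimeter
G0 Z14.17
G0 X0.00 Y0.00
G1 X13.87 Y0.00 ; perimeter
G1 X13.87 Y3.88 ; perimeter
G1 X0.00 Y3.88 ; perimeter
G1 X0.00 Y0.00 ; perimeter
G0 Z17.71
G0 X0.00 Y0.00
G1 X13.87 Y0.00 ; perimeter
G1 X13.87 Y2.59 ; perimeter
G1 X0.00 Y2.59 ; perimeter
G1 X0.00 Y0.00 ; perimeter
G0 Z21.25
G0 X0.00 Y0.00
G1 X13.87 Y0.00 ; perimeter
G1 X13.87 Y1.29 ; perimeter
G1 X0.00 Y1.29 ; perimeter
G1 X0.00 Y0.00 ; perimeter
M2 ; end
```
solid part
  facet normal 0.0000 0.0000 -1.0000
    outer loop
      vertex 13.87 9.05 0.00
      vertex 13.87 0.00 0.00
      vertex 0.00 0.00 0.00
    endloop
  endfacet
  facet normal 0.0000 0.0000 -1.0000
    outer loop
      vertex 0.00 9.05 0.00
      vertex 13.87 9.05 0.00
      vertex 0.00 0.00 0.00
    endloop
  endfacet
  facet normal 0.0000 -1.0000 0.0000
    outer loop
      vertex 0.00 0.00 0.00
      vertex 13.87 0.00 0.00
      vertex 13.87 0.00 24.79
    endloop
  endfacet
  facet normal 0.0000 -1.0000 0.0000
    outer loop
      vertex 0.00 0.00 0.00
      vertex 13.87 0.00 24.79
      vertex 0.00 0.00 24.79
    endloop
  endfacet
  facet normal 0.0000 0.9394 0.3429
    outer loop
      vertex 0.00 0.00 24.79
      vertex 13.87 0.00 24.79
      vertex 13.87 9.05 0.00
    endloop
  endfacet
  facet normal 0.0000 0.9394 0.3429
    outer loop
      vertex 0.00 0.00 24.79
      vertex 13.87 9.05 0.00
      vertex 0.00 9.05 0.00
    endloop
  endfacet
  facet normal -1.0000 0.0000 0.0000
    outer loop
      vertex 0.00 0.00 24.79
      vertex 0.00 9.05 0.00
      vertex 0.00 0.00 0.00
    endloop
  endfacet
  facet normal 1.0000 0.0000 0.0000
    outer loop
      vertex 13.87 0.00 0.00
      vertex 13.87 9.05 0.00
      vertex 13.87 0.00 24.79
    endloop
  endfacet
endsolid part

The G0 Z moves step by Δz≈3.54 mm. The G1 loops shrink linearly with z, so the solid tapers from its base footprint up to z≈24.8. Closing with a flat bottom cap and the tapered top and triangulating gives 8 facets — a wedge (ramp): 13.9 × 9.05 mm base, rising to 24.8 mm along the y=0 edge and sloping linearly to z=0 at y=9.05.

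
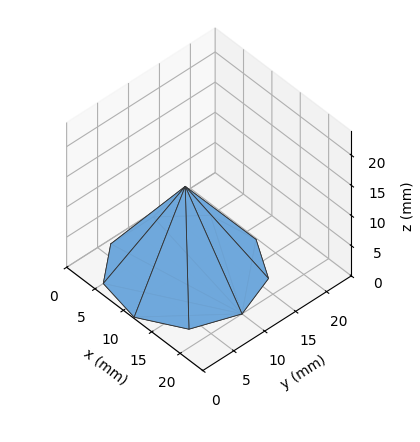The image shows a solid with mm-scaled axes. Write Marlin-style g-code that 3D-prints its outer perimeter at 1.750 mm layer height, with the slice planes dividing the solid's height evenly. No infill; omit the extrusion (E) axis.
Reading the render: the shape is a regular 9-sided pyramid, base circumscribed radius ≈ 10 mm, apex at z ≈ 14 mm (dimensions read to the nearest mm from the axis ticks). For the g-code, the solid's height is divided into equal slices at the stated Δz and each level perimeter traced with G1 moves after a G0 lift.

; perimeter-only toolpath
G21 ; units = mm
G90 ; absolute positioning
G28 ; home
; layer 1
G0 Z1.750
G0 X18.750 Y10.000
G1 X16.703 Y15.625
G1 X11.519 Y18.617
G1 X5.625 Y17.578
G1 X1.778 Y12.992
G1 X1.778 Y7.008
G1 X5.625 Y2.423
G1 X11.519 Y1.383
G1 X16.703 Y4.376
G1 X18.750 Y10.000
; layer 2
G0 Z3.500
G0 X17.500 Y10.000
G1 X15.745 Y14.821
G1 X11.302 Y17.386
G1 X6.250 Y16.495
G1 X2.952 Y12.565
G1 X2.952 Y7.435
G1 X6.250 Y3.505
G1 X11.302 Y2.614
G1 X15.745 Y5.179
G1 X17.500 Y10.000
; layer 3
G0 Z5.250
G0 X16.250 Y10.000
G1 X14.787 Y14.018
G1 X11.085 Y16.155
G1 X6.875 Y15.412
G1 X4.127 Y12.137
G1 X4.127 Y7.862
G1 X6.875 Y4.588
G1 X11.085 Y3.845
G1 X14.787 Y5.982
G1 X16.250 Y10.000
; layer 4
G0 Z7.000
G0 X15.000 Y10.000
G1 X13.830 Y13.214
G1 X10.868 Y14.924
G1 X7.500 Y14.330
G1 X5.301 Y11.710
G1 X5.301 Y8.290
G1 X7.500 Y5.670
G1 X10.868 Y5.076
G1 X13.830 Y6.786
G1 X15.000 Y10.000
; layer 5
G0 Z8.750
G0 X13.750 Y10.000
G1 X12.873 Y12.411
G1 X10.651 Y13.693
G1 X8.125 Y13.248
G1 X6.476 Y11.282
G1 X6.476 Y8.718
G1 X8.125 Y6.753
G1 X10.651 Y6.307
G1 X12.873 Y7.590
G1 X13.750 Y10.000
; layer 6
G0 Z10.500
G0 X12.500 Y10.000
G1 X11.915 Y11.607
G1 X10.434 Y12.462
G1 X8.750 Y12.165
G1 X7.651 Y10.855
G1 X7.651 Y9.145
G1 X8.750 Y7.835
G1 X10.434 Y7.538
G1 X11.915 Y8.393
G1 X12.500 Y10.000
; layer 7
G0 Z12.250
G0 X11.250 Y10.000
G1 X10.957 Y10.803
G1 X10.217 Y11.231
G1 X9.375 Y11.082
G1 X8.825 Y10.428
G1 X8.825 Y9.572
G1 X9.375 Y8.918
G1 X10.217 Y8.769
G1 X10.957 Y9.197
G1 X11.250 Y10.000
M2 ; end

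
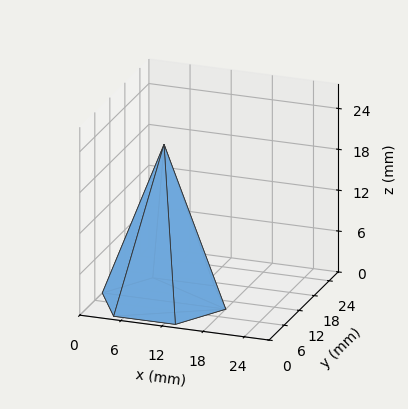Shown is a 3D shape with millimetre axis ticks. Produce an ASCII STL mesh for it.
Reading the render: the shape is a regular 6-sided pyramid, base circumscribed radius ≈ 9 mm, apex at z ≈ 23 mm (dimensions read to the nearest mm from the axis ticks). For the STL, each face is triangulated and given an outward normal.

solid part
  facet normal 0.0000 0.0000 -1.0000
    outer loop
      vertex 4.500 16.794 0.000
      vertex 13.500 16.794 0.000
      vertex 18.000 9.000 0.000
    endloop
  endfacet
  facet normal 0.0000 0.0000 -1.0000
    outer loop
      vertex 0.000 9.000 0.000
      vertex 4.500 16.794 0.000
      vertex 18.000 9.000 0.000
    endloop
  endfacet
  facet normal 0.0000 0.0000 -1.0000
    outer loop
      vertex 4.500 1.206 0.000
      vertex 0.000 9.000 0.000
      vertex 18.000 9.000 0.000
    endloop
  endfacet
  facet normal 0.0000 0.0000 -1.0000
    outer loop
      vertex 13.500 1.206 0.000
      vertex 4.500 1.206 0.000
      vertex 18.000 9.000 0.000
    endloop
  endfacet
  facet normal 0.8202 0.4736 0.3209
    outer loop
      vertex 18.000 9.000 0.000
      vertex 13.500 16.794 0.000
      vertex 9.000 9.000 23.000
    endloop
  endfacet
  facet normal 0.0000 0.9471 0.3209
    outer loop
      vertex 13.500 16.794 0.000
      vertex 4.500 16.794 0.000
      vertex 9.000 9.000 23.000
    endloop
  endfacet
  facet normal -0.8202 0.4736 0.3209
    outer loop
      vertex 4.500 16.794 0.000
      vertex 0.000 9.000 0.000
      vertex 9.000 9.000 23.000
    endloop
  endfacet
  facet normal -0.8202 -0.4736 0.3209
    outer loop
      vertex 0.000 9.000 0.000
      vertex 4.500 1.206 0.000
      vertex 9.000 9.000 23.000
    endloop
  endfacet
  facet normal 0.0000 -0.9471 0.3209
    outer loop
      vertex 4.500 1.206 0.000
      vertex 13.500 1.206 0.000
      vertex 9.000 9.000 23.000
    endloop
  endfacet
  facet normal 0.8202 -0.4736 0.3209
    outer loop
      vertex 13.500 1.206 0.000
      vertex 18.000 9.000 0.000
      vertex 9.000 9.000 23.000
    endloop
  endfacet
endsolid part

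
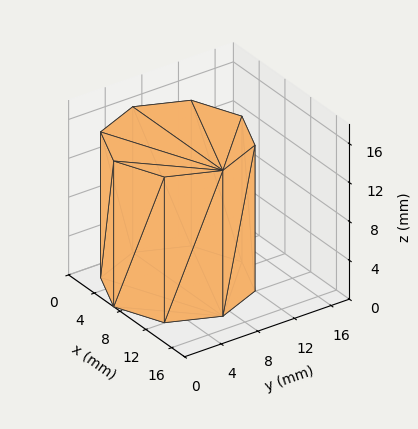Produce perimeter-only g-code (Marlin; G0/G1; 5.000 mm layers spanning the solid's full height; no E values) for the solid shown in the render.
Reading the render: the shape is a regular 8-sided prism (a cylinder approximated with 8 flat sides), circumscribed radius ≈ 7 mm, height ≈ 15 mm (dimensions read to the nearest mm from the axis ticks). For the g-code, the solid's height is divided into equal slices at the stated Δz and each level perimeter traced with G1 moves after a G0 lift.

; perimeter-only toolpath
G21 ; units = mm
G90 ; absolute positioning
G28 ; home
; layer 1
G0 Z5.000
G0 X14.000 Y7.000
G1 X11.950 Y11.950
G1 X7.000 Y14.000
G1 X2.050 Y11.950
G1 X0.000 Y7.000
G1 X2.050 Y2.050
G1 X7.000 Y0.000
G1 X11.950 Y2.050
G1 X14.000 Y7.000
; layer 2
G0 Z10.000
G0 X14.000 Y7.000
G1 X11.950 Y11.950
G1 X7.000 Y14.000
G1 X2.050 Y11.950
G1 X0.000 Y7.000
G1 X2.050 Y2.050
G1 X7.000 Y0.000
G1 X11.950 Y2.050
G1 X14.000 Y7.000
; layer 3
G0 Z15.000
G0 X14.000 Y7.000
G1 X11.950 Y11.950
G1 X7.000 Y14.000
G1 X2.050 Y11.950
G1 X0.000 Y7.000
G1 X2.050 Y2.050
G1 X7.000 Y0.000
G1 X11.950 Y2.050
G1 X14.000 Y7.000
M2 ; end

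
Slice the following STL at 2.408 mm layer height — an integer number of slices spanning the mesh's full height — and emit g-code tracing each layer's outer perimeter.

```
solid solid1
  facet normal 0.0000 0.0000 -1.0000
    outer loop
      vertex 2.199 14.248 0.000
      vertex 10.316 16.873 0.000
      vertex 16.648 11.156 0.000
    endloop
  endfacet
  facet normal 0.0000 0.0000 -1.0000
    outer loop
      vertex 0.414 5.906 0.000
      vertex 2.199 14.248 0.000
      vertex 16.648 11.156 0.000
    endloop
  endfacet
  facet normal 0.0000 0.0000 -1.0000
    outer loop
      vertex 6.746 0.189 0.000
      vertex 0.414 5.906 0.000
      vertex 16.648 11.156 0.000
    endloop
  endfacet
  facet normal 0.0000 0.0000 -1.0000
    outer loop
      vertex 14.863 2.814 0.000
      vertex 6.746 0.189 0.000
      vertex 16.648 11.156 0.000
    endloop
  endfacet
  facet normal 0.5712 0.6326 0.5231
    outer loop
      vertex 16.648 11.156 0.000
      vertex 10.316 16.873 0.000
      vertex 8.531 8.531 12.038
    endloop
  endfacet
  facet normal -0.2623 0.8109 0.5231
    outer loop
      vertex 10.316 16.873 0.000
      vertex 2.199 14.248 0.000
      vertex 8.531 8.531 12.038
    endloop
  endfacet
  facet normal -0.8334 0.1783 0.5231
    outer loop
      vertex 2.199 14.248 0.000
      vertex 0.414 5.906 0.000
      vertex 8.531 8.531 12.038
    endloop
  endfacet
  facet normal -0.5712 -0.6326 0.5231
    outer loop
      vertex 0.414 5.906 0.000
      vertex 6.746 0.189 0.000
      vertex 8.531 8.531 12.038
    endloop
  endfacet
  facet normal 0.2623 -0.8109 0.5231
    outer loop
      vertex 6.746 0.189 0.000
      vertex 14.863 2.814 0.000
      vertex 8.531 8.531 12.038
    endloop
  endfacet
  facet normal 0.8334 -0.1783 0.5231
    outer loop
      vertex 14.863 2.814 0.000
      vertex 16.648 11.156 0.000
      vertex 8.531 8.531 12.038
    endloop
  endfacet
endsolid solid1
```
; perimeter-only toolpath
G21 ; units = mm
G90 ; absolute positioning
G28 ; home
; layer 1
G0 Z2.408
G0 X15.025 Y10.631
G1 X9.959 Y15.205
G1 X3.465 Y13.105
G1 X2.037 Y6.431
G1 X7.103 Y1.857
G1 X13.597 Y3.957
G1 X15.025 Y10.631
; layer 2
G0 Z4.815
G0 X13.401 Y10.106
G1 X9.602 Y13.536
G1 X4.732 Y11.961
G1 X3.661 Y6.956
G1 X7.460 Y3.526
G1 X12.330 Y5.101
G1 X13.401 Y10.106
; layer 3
G0 Z7.223
G0 X11.778 Y9.581
G1 X9.245 Y11.868
G1 X5.998 Y10.818
G1 X5.284 Y7.481
G1 X7.817 Y5.194
G1 X11.064 Y6.244
G1 X11.778 Y9.581
; layer 4
G0 Z9.630
G0 X10.154 Y9.056
G1 X8.888 Y10.199
G1 X7.265 Y9.674
G1 X6.908 Y8.006
G1 X8.174 Y6.863
G1 X9.797 Y7.388
G1 X10.154 Y9.056
M2 ; end

The solid is a regular 6-sided pyramid, base circumscribed radius ≈ 8.53 mm, apex at z ≈ 12 mm. Slicing at Δz = 2.408 mm — 5 equal slices spanning the solid's height, so layer i sits at z = i·h/5 — gives 4 non-empty perimeters. Each is a 6-segment closed polygon; G0 lifts to the layer z and rapids to the start vertex, then G1 traces the edges. The cross-section shrinks linearly with z (the slice at the apex is degenerate and omitted).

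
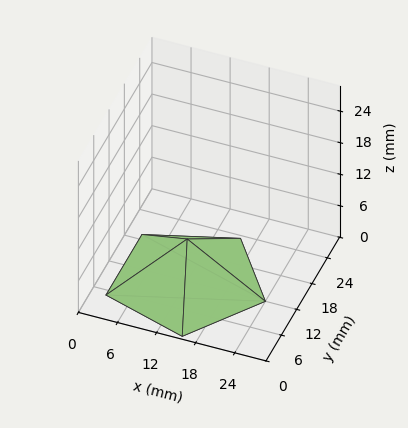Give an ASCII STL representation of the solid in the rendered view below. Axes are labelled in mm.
Reading the render: the shape is a regular 5-sided pyramid, base circumscribed radius ≈ 12 mm, apex at z ≈ 8 mm (dimensions read to the nearest mm from the axis ticks). For the STL, each face is triangulated and given an outward normal.

solid part
  facet normal 0.0000 0.0000 -1.0000
    outer loop
      vertex 2.29 19.05 0.00
      vertex 15.71 23.41 0.00
      vertex 24.00 12.00 0.00
    endloop
  endfacet
  facet normal 0.0000 0.0000 -1.0000
    outer loop
      vertex 2.29 4.95 0.00
      vertex 2.29 19.05 0.00
      vertex 24.00 12.00 0.00
    endloop
  endfacet
  facet normal 0.0000 0.0000 -1.0000
    outer loop
      vertex 15.71 0.59 0.00
      vertex 2.29 4.95 0.00
      vertex 24.00 12.00 0.00
    endloop
  endfacet
  facet normal 0.5145 0.3738 0.7717
    outer loop
      vertex 24.00 12.00 0.00
      vertex 15.71 23.41 0.00
      vertex 12.00 12.00 8.00
    endloop
  endfacet
  facet normal -0.1965 0.6049 0.7716
    outer loop
      vertex 15.71 23.41 0.00
      vertex 2.29 19.05 0.00
      vertex 12.00 12.00 8.00
    endloop
  endfacet
  facet normal -0.6359 0.0000 0.7718
    outer loop
      vertex 2.29 19.05 0.00
      vertex 2.29 4.95 0.00
      vertex 12.00 12.00 8.00
    endloop
  endfacet
  facet normal -0.1965 -0.6049 0.7716
    outer loop
      vertex 2.29 4.95 0.00
      vertex 15.71 0.59 0.00
      vertex 12.00 12.00 8.00
    endloop
  endfacet
  facet normal 0.5145 -0.3738 0.7717
    outer loop
      vertex 15.71 0.59 0.00
      vertex 24.00 12.00 0.00
      vertex 12.00 12.00 8.00
    endloop
  endfacet
endsolid part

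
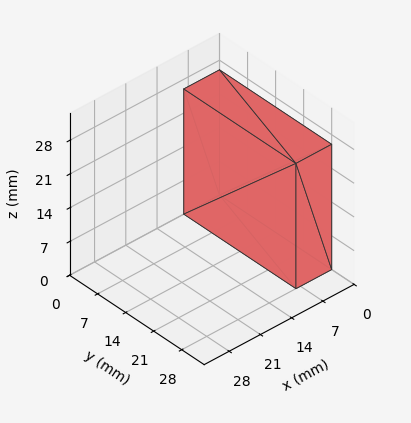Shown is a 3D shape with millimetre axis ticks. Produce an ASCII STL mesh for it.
Reading the render: the shape is a rectangular box, roughly 8 × 28 mm footprint and 26 mm tall (dimensions read to the nearest mm from the axis ticks). For the STL, each face is triangulated and given an outward normal.

solid part
  facet normal 0.0000 0.0000 -1.0000
    outer loop
      vertex 8.0 28.0 0.0
      vertex 8.0 0.0 0.0
      vertex 0.0 0.0 0.0
    endloop
  endfacet
  facet normal 0.0000 0.0000 -1.0000
    outer loop
      vertex 0.0 28.0 0.0
      vertex 8.0 28.0 0.0
      vertex 0.0 0.0 0.0
    endloop
  endfacet
  facet normal 0.0000 0.0000 1.0000
    outer loop
      vertex 0.0 0.0 26.0
      vertex 8.0 0.0 26.0
      vertex 8.0 28.0 26.0
    endloop
  endfacet
  facet normal 0.0000 0.0000 1.0000
    outer loop
      vertex 0.0 0.0 26.0
      vertex 8.0 28.0 26.0
      vertex 0.0 28.0 26.0
    endloop
  endfacet
  facet normal 0.0000 -1.0000 0.0000
    outer loop
      vertex 0.0 0.0 0.0
      vertex 8.0 0.0 0.0
      vertex 8.0 0.0 26.0
    endloop
  endfacet
  facet normal 0.0000 -1.0000 0.0000
    outer loop
      vertex 0.0 0.0 0.0
      vertex 8.0 0.0 26.0
      vertex 0.0 0.0 26.0
    endloop
  endfacet
  facet normal 0.0000 1.0000 0.0000
    outer loop
      vertex 8.0 28.0 26.0
      vertex 8.0 28.0 0.0
      vertex 0.0 28.0 0.0
    endloop
  endfacet
  facet normal 0.0000 1.0000 0.0000
    outer loop
      vertex 0.0 28.0 26.0
      vertex 8.0 28.0 26.0
      vertex 0.0 28.0 0.0
    endloop
  endfacet
  facet normal -1.0000 0.0000 0.0000
    outer loop
      vertex 0.0 28.0 26.0
      vertex 0.0 28.0 0.0
      vertex 0.0 0.0 0.0
    endloop
  endfacet
  facet normal -1.0000 0.0000 0.0000
    outer loop
      vertex 0.0 0.0 26.0
      vertex 0.0 28.0 26.0
      vertex 0.0 0.0 0.0
    endloop
  endfacet
  facet normal 1.0000 0.0000 0.0000
    outer loop
      vertex 8.0 0.0 0.0
      vertex 8.0 28.0 0.0
      vertex 8.0 28.0 26.0
    endloop
  endfacet
  facet normal 1.0000 0.0000 0.0000
    outer loop
      vertex 8.0 0.0 0.0
      vertex 8.0 28.0 26.0
      vertex 8.0 0.0 26.0
    endloop
  endfacet
endsolid part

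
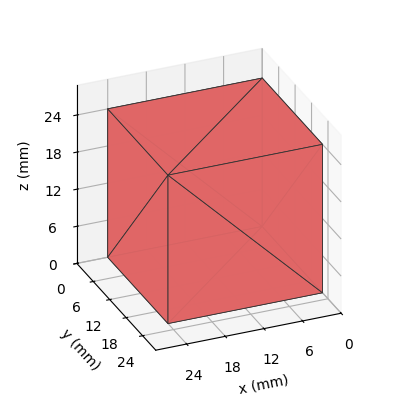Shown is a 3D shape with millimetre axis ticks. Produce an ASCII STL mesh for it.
Reading the render: the shape is a rectangular box, roughly 24 × 22 mm footprint and 24 mm tall (dimensions read to the nearest mm from the axis ticks). For the STL, each face is triangulated and given an outward normal.

solid part
  facet normal 0.0000 0.0000 -1.0000
    outer loop
      vertex 24.0 22.0 0.0
      vertex 24.0 0.0 0.0
      vertex 0.0 0.0 0.0
    endloop
  endfacet
  facet normal 0.0000 0.0000 -1.0000
    outer loop
      vertex 0.0 22.0 0.0
      vertex 24.0 22.0 0.0
      vertex 0.0 0.0 0.0
    endloop
  endfacet
  facet normal 0.0000 0.0000 1.0000
    outer loop
      vertex 0.0 0.0 24.0
      vertex 24.0 0.0 24.0
      vertex 24.0 22.0 24.0
    endloop
  endfacet
  facet normal 0.0000 0.0000 1.0000
    outer loop
      vertex 0.0 0.0 24.0
      vertex 24.0 22.0 24.0
      vertex 0.0 22.0 24.0
    endloop
  endfacet
  facet normal 0.0000 -1.0000 0.0000
    outer loop
      vertex 0.0 0.0 0.0
      vertex 24.0 0.0 0.0
      vertex 24.0 0.0 24.0
    endloop
  endfacet
  facet normal 0.0000 -1.0000 0.0000
    outer loop
      vertex 0.0 0.0 0.0
      vertex 24.0 0.0 24.0
      vertex 0.0 0.0 24.0
    endloop
  endfacet
  facet normal 0.0000 1.0000 0.0000
    outer loop
      vertex 24.0 22.0 24.0
      vertex 24.0 22.0 0.0
      vertex 0.0 22.0 0.0
    endloop
  endfacet
  facet normal 0.0000 1.0000 0.0000
    outer loop
      vertex 0.0 22.0 24.0
      vertex 24.0 22.0 24.0
      vertex 0.0 22.0 0.0
    endloop
  endfacet
  facet normal -1.0000 0.0000 0.0000
    outer loop
      vertex 0.0 22.0 24.0
      vertex 0.0 22.0 0.0
      vertex 0.0 0.0 0.0
    endloop
  endfacet
  facet normal -1.0000 0.0000 0.0000
    outer loop
      vertex 0.0 0.0 24.0
      vertex 0.0 22.0 24.0
      vertex 0.0 0.0 0.0
    endloop
  endfacet
  facet normal 1.0000 0.0000 0.0000
    outer loop
      vertex 24.0 0.0 0.0
      vertex 24.0 22.0 0.0
      vertex 24.0 22.0 24.0
    endloop
  endfacet
  facet normal 1.0000 0.0000 0.0000
    outer loop
      vertex 24.0 0.0 0.0
      vertex 24.0 22.0 24.0
      vertex 24.0 0.0 24.0
    endloop
  endfacet
endsolid part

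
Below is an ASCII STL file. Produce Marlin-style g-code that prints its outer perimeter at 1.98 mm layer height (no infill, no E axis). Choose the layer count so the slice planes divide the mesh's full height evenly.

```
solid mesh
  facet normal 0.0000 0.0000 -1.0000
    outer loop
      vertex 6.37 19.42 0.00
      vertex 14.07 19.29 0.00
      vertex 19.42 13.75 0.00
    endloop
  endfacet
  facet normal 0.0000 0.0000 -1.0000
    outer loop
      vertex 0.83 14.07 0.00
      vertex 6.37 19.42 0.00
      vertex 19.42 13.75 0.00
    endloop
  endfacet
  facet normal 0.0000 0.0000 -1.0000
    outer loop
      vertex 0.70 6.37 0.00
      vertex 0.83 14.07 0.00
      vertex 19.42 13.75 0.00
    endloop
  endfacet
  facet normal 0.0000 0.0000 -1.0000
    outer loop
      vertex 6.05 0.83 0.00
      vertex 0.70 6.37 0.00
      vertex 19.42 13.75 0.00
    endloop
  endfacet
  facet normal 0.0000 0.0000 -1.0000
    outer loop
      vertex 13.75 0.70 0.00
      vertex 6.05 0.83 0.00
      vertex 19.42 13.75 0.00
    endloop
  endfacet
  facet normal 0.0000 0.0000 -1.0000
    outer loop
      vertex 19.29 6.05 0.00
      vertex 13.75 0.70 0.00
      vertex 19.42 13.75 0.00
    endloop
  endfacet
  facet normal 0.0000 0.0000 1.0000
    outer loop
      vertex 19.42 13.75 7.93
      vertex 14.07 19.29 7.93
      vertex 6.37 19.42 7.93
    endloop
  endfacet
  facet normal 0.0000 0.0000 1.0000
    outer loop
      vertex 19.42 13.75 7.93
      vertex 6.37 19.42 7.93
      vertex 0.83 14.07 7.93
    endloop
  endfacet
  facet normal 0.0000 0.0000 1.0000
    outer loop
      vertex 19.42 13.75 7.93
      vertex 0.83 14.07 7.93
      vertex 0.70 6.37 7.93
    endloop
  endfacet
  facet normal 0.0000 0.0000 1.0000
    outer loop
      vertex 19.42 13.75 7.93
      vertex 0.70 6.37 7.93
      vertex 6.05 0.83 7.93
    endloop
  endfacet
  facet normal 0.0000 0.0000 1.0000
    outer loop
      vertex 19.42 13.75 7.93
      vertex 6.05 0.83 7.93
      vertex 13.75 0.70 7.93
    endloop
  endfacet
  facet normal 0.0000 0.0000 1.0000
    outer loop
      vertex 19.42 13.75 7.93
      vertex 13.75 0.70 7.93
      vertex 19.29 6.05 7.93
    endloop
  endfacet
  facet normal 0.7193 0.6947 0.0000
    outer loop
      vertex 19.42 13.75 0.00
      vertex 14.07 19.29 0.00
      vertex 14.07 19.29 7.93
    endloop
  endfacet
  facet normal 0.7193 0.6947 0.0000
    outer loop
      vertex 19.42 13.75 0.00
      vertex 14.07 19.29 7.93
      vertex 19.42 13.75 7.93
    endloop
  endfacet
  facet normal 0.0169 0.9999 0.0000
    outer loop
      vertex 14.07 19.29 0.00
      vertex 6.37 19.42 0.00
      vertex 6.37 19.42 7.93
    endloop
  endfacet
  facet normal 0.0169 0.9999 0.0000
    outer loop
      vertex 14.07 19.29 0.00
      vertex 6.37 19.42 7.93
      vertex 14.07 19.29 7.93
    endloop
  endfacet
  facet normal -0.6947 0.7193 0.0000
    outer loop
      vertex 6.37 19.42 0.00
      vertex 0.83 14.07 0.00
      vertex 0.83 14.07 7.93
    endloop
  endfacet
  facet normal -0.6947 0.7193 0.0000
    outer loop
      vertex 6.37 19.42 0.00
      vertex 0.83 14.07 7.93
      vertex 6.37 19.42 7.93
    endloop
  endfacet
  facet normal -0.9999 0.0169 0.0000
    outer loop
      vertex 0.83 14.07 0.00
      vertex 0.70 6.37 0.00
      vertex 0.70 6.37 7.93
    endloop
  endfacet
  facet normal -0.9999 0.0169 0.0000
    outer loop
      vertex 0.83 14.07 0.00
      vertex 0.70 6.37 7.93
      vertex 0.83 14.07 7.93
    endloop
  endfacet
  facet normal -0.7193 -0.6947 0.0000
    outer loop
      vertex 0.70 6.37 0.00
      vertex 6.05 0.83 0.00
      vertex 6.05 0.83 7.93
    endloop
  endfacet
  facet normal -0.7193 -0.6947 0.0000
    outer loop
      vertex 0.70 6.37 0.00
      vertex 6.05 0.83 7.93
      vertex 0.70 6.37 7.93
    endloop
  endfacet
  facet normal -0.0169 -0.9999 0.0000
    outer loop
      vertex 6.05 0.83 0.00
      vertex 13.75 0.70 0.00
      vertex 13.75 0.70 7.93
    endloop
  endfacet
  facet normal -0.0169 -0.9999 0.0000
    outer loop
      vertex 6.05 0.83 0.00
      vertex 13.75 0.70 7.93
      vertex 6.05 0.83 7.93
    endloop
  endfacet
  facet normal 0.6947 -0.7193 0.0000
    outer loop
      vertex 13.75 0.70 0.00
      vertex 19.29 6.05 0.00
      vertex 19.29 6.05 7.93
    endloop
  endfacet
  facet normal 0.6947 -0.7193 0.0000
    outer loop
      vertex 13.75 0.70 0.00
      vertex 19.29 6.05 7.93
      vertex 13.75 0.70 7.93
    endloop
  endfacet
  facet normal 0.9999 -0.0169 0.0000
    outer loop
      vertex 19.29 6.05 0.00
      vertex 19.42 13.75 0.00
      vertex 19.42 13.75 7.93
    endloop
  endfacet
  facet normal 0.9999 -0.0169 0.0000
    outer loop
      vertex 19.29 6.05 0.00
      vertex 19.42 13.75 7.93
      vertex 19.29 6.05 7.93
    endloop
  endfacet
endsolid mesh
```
; perimeter-only toolpath
G21 ; units = mm
G90 ; absolute positioning
G28 ; home
; layer 1
G0 Z1.98
G0 X19.42 Y13.75
G1 X14.07 Y19.29
G1 X6.37 Y19.42
G1 X0.83 Y14.07
G1 X0.70 Y6.37
G1 X6.05 Y0.83
G1 X13.75 Y0.70
G1 X19.29 Y6.05
G1 X19.42 Y13.75
; layer 2
G0 Z3.96
G0 X19.42 Y13.75
G1 X14.07 Y19.29
G1 X6.37 Y19.42
G1 X0.83 Y14.07
G1 X0.70 Y6.37
G1 X6.05 Y0.83
G1 X13.75 Y0.70
G1 X19.29 Y6.05
G1 X19.42 Y13.75
; layer 3
G0 Z5.95
G0 X19.42 Y13.75
G1 X14.07 Y19.29
G1 X6.37 Y19.42
G1 X0.83 Y14.07
G1 X0.70 Y6.37
G1 X6.05 Y0.83
G1 X13.75 Y0.70
G1 X19.29 Y6.05
G1 X19.42 Y13.75
; layer 4
G0 Z7.93
G0 X19.42 Y13.75
G1 X14.07 Y19.29
G1 X6.37 Y19.42
G1 X0.83 Y14.07
G1 X0.70 Y6.37
G1 X6.05 Y0.83
G1 X13.75 Y0.70
G1 X19.29 Y6.05
G1 X19.42 Y13.75
M2 ; end

The solid is a regular 8-sided prism (a cylinder approximated with 8 flat sides), circumscribed radius ≈ 10.1 mm, height ≈ 7.93 mm. Slicing at Δz = 1.98 mm — 4 equal slices spanning the solid's height, so layer i sits at z = i·h/4 — gives 4 non-empty perimeters. Each is a 8-segment closed polygon; G0 lifts to the layer z and rapids to the start vertex, then G1 traces the edges.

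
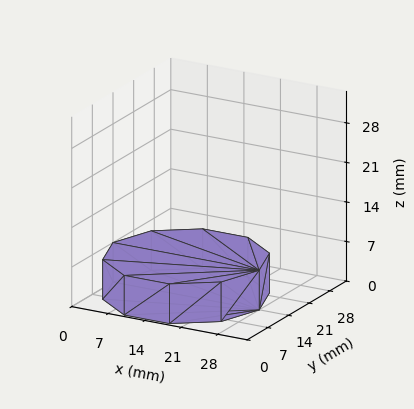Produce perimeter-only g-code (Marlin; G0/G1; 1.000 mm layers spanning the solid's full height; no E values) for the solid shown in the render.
Reading the render: the shape is a regular 10-sided prism (a cylinder approximated with 10 flat sides), circumscribed radius ≈ 14 mm, height ≈ 7 mm (dimensions read to the nearest mm from the axis ticks). For the g-code, the solid's height is divided into equal slices at the stated Δz and each level perimeter traced with G1 moves after a G0 lift.

; perimeter-only toolpath
G21 ; units = mm
G90 ; absolute positioning
G28 ; home
; layer 1
G0 Z1.000
G0 X28.000 Y14.000
G1 X25.326 Y22.229
G1 X18.326 Y27.315
G1 X9.674 Y27.315
G1 X2.674 Y22.229
G1 X0.000 Y14.000
G1 X2.674 Y5.771
G1 X9.674 Y0.685
G1 X18.326 Y0.685
G1 X25.326 Y5.771
G1 X28.000 Y14.000
; layer 2
G0 Z2.000
G0 X28.000 Y14.000
G1 X25.326 Y22.229
G1 X18.326 Y27.315
G1 X9.674 Y27.315
G1 X2.674 Y22.229
G1 X0.000 Y14.000
G1 X2.674 Y5.771
G1 X9.674 Y0.685
G1 X18.326 Y0.685
G1 X25.326 Y5.771
G1 X28.000 Y14.000
; layer 3
G0 Z3.000
G0 X28.000 Y14.000
G1 X25.326 Y22.229
G1 X18.326 Y27.315
G1 X9.674 Y27.315
G1 X2.674 Y22.229
G1 X0.000 Y14.000
G1 X2.674 Y5.771
G1 X9.674 Y0.685
G1 X18.326 Y0.685
G1 X25.326 Y5.771
G1 X28.000 Y14.000
; layer 4
G0 Z4.000
G0 X28.000 Y14.000
G1 X25.326 Y22.229
G1 X18.326 Y27.315
G1 X9.674 Y27.315
G1 X2.674 Y22.229
G1 X0.000 Y14.000
G1 X2.674 Y5.771
G1 X9.674 Y0.685
G1 X18.326 Y0.685
G1 X25.326 Y5.771
G1 X28.000 Y14.000
; layer 5
G0 Z5.000
G0 X28.000 Y14.000
G1 X25.326 Y22.229
G1 X18.326 Y27.315
G1 X9.674 Y27.315
G1 X2.674 Y22.229
G1 X0.000 Y14.000
G1 X2.674 Y5.771
G1 X9.674 Y0.685
G1 X18.326 Y0.685
G1 X25.326 Y5.771
G1 X28.000 Y14.000
; layer 6
G0 Z6.000
G0 X28.000 Y14.000
G1 X25.326 Y22.229
G1 X18.326 Y27.315
G1 X9.674 Y27.315
G1 X2.674 Y22.229
G1 X0.000 Y14.000
G1 X2.674 Y5.771
G1 X9.674 Y0.685
G1 X18.326 Y0.685
G1 X25.326 Y5.771
G1 X28.000 Y14.000
; layer 7
G0 Z7.000
G0 X28.000 Y14.000
G1 X25.326 Y22.229
G1 X18.326 Y27.315
G1 X9.674 Y27.315
G1 X2.674 Y22.229
G1 X0.000 Y14.000
G1 X2.674 Y5.771
G1 X9.674 Y0.685
G1 X18.326 Y0.685
G1 X25.326 Y5.771
G1 X28.000 Y14.000
M2 ; end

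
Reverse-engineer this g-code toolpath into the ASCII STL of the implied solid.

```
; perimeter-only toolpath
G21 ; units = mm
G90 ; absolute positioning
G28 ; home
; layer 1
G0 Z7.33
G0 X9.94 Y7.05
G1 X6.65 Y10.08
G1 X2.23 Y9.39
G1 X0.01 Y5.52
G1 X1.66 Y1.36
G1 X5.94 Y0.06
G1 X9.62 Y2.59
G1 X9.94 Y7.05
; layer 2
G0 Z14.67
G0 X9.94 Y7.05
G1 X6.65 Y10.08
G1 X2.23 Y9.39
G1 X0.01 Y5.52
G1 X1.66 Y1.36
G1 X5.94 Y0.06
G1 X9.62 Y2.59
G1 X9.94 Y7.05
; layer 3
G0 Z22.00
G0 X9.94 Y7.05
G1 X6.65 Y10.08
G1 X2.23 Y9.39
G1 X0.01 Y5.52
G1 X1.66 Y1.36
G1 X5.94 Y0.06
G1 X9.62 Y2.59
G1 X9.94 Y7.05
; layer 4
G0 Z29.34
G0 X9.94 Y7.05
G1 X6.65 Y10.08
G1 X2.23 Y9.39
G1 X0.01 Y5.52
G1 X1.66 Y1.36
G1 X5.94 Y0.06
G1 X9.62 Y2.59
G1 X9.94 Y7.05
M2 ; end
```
solid part
  facet normal 0.0000 0.0000 -1.0000
    outer loop
      vertex 2.23 9.39 0.00
      vertex 6.65 10.08 0.00
      vertex 9.94 7.05 0.00
    endloop
  endfacet
  facet normal 0.0000 0.0000 -1.0000
    outer loop
      vertex 0.01 5.52 0.00
      vertex 2.23 9.39 0.00
      vertex 9.94 7.05 0.00
    endloop
  endfacet
  facet normal 0.0000 0.0000 -1.0000
    outer loop
      vertex 1.66 1.36 0.00
      vertex 0.01 5.52 0.00
      vertex 9.94 7.05 0.00
    endloop
  endfacet
  facet normal 0.0000 0.0000 -1.0000
    outer loop
      vertex 5.94 0.06 0.00
      vertex 1.66 1.36 0.00
      vertex 9.94 7.05 0.00
    endloop
  endfacet
  facet normal 0.0000 0.0000 -1.0000
    outer loop
      vertex 9.62 2.59 0.00
      vertex 5.94 0.06 0.00
      vertex 9.94 7.05 0.00
    endloop
  endfacet
  facet normal 0.0000 0.0000 1.0000
    outer loop
      vertex 9.94 7.05 29.34
      vertex 6.65 10.08 29.34
      vertex 2.23 9.39 29.34
    endloop
  endfacet
  facet normal 0.0000 0.0000 1.0000
    outer loop
      vertex 9.94 7.05 29.34
      vertex 2.23 9.39 29.34
      vertex 0.01 5.52 29.34
    endloop
  endfacet
  facet normal 0.0000 0.0000 1.0000
    outer loop
      vertex 9.94 7.05 29.34
      vertex 0.01 5.52 29.34
      vertex 1.66 1.36 29.34
    endloop
  endfacet
  facet normal 0.0000 0.0000 1.0000
    outer loop
      vertex 9.94 7.05 29.34
      vertex 1.66 1.36 29.34
      vertex 5.94 0.06 29.34
    endloop
  endfacet
  facet normal 0.0000 0.0000 1.0000
    outer loop
      vertex 9.94 7.05 29.34
      vertex 5.94 0.06 29.34
      vertex 9.62 2.59 29.34
    endloop
  endfacet
  facet normal 0.6774 0.7356 0.0000
    outer loop
      vertex 9.94 7.05 0.00
      vertex 6.65 10.08 0.00
      vertex 6.65 10.08 29.34
    endloop
  endfacet
  facet normal 0.6774 0.7356 0.0000
    outer loop
      vertex 9.94 7.05 0.00
      vertex 6.65 10.08 29.34
      vertex 9.94 7.05 29.34
    endloop
  endfacet
  facet normal -0.1542 0.9880 0.0000
    outer loop
      vertex 6.65 10.08 0.00
      vertex 2.23 9.39 0.00
      vertex 2.23 9.39 29.34
    endloop
  endfacet
  facet normal -0.1542 0.9880 0.0000
    outer loop
      vertex 6.65 10.08 0.00
      vertex 2.23 9.39 29.34
      vertex 6.65 10.08 29.34
    endloop
  endfacet
  facet normal -0.8674 0.4976 0.0000
    outer loop
      vertex 2.23 9.39 0.00
      vertex 0.01 5.52 0.00
      vertex 0.01 5.52 29.34
    endloop
  endfacet
  facet normal -0.8674 0.4976 0.0000
    outer loop
      vertex 2.23 9.39 0.00
      vertex 0.01 5.52 29.34
      vertex 2.23 9.39 29.34
    endloop
  endfacet
  facet normal -0.9296 -0.3687 0.0000
    outer loop
      vertex 0.01 5.52 0.00
      vertex 1.66 1.36 0.00
      vertex 1.66 1.36 29.34
    endloop
  endfacet
  facet normal -0.9296 -0.3687 0.0000
    outer loop
      vertex 0.01 5.52 0.00
      vertex 1.66 1.36 29.34
      vertex 0.01 5.52 29.34
    endloop
  endfacet
  facet normal -0.2906 -0.9568 0.0000
    outer loop
      vertex 1.66 1.36 0.00
      vertex 5.94 0.06 0.00
      vertex 5.94 0.06 29.34
    endloop
  endfacet
  facet normal -0.2906 -0.9568 0.0000
    outer loop
      vertex 1.66 1.36 0.00
      vertex 5.94 0.06 29.34
      vertex 1.66 1.36 29.34
    endloop
  endfacet
  facet normal 0.5665 -0.8240 0.0000
    outer loop
      vertex 5.94 0.06 0.00
      vertex 9.62 2.59 0.00
      vertex 9.62 2.59 29.34
    endloop
  endfacet
  facet normal 0.5665 -0.8240 0.0000
    outer loop
      vertex 5.94 0.06 0.00
      vertex 9.62 2.59 29.34
      vertex 5.94 0.06 29.34
    endloop
  endfacet
  facet normal 0.9974 -0.0716 0.0000
    outer loop
      vertex 9.62 2.59 0.00
      vertex 9.94 7.05 0.00
      vertex 9.94 7.05 29.34
    endloop
  endfacet
  facet normal 0.9974 -0.0716 0.0000
    outer loop
      vertex 9.62 2.59 0.00
      vertex 9.94 7.05 29.34
      vertex 9.62 2.59 29.34
    endloop
  endfacet
endsolid part

The G0 Z moves step by Δz≈7.33 mm. Every layer's G1 loop is the same polygon, so the solid is a straight extrusion of it from z=0 to z≈29.3. Closing with flat bottom and top caps and triangulating gives 24 facets — a regular 7-sided prism (a cylinder approximated with 7 flat sides), circumscribed radius ≈ 5.15 mm, height ≈ 29.3 mm.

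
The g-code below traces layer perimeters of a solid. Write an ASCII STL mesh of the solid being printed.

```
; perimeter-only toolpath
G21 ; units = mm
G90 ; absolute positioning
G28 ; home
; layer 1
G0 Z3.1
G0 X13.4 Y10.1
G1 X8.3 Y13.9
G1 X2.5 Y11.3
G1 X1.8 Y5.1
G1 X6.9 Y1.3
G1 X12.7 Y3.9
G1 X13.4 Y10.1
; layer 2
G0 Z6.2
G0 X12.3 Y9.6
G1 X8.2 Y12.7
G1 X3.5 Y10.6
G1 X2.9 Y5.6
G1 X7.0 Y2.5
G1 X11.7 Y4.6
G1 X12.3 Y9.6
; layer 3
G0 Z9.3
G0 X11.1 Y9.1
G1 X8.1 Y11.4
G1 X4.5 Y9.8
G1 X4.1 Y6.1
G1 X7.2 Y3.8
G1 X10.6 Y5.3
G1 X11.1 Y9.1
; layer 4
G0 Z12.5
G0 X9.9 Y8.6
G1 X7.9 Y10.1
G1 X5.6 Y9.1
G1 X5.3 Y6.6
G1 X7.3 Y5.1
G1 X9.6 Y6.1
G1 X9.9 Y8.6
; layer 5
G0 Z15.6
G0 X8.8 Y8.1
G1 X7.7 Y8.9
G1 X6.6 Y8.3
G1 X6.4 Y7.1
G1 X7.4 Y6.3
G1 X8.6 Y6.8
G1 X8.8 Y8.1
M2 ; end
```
solid part
  facet normal 0.0000 0.0000 -1.0000
    outer loop
      vertex 1.5 12.1 0.0
      vertex 8.5 15.2 0.0
      vertex 14.6 10.6 0.0
    endloop
  endfacet
  facet normal 0.0000 0.0000 -1.0000
    outer loop
      vertex 0.6 4.6 0.0
      vertex 1.5 12.1 0.0
      vertex 14.6 10.6 0.0
    endloop
  endfacet
  facet normal 0.0000 0.0000 -1.0000
    outer loop
      vertex 6.7 0.0 0.0
      vertex 0.6 4.6 0.0
      vertex 14.6 10.6 0.0
    endloop
  endfacet
  facet normal 0.0000 0.0000 -1.0000
    outer loop
      vertex 13.7 3.1 0.0
      vertex 6.7 0.0 0.0
      vertex 14.6 10.6 0.0
    endloop
  endfacet
  facet normal 0.5677 0.7528 0.3333
    outer loop
      vertex 14.6 10.6 0.0
      vertex 8.5 15.2 0.0
      vertex 7.6 7.6 18.7
    endloop
  endfacet
  facet normal -0.3819 0.8624 0.3321
    outer loop
      vertex 8.5 15.2 0.0
      vertex 1.5 12.1 0.0
      vertex 7.6 7.6 18.7
    endloop
  endfacet
  facet normal -0.9364 0.1124 0.3325
    outer loop
      vertex 1.5 12.1 0.0
      vertex 0.6 4.6 0.0
      vertex 7.6 7.6 18.7
    endloop
  endfacet
  facet normal -0.5677 -0.7528 0.3333
    outer loop
      vertex 0.6 4.6 0.0
      vertex 6.7 0.0 0.0
      vertex 7.6 7.6 18.7
    endloop
  endfacet
  facet normal 0.3819 -0.8624 0.3321
    outer loop
      vertex 6.7 0.0 0.0
      vertex 13.7 3.1 0.0
      vertex 7.6 7.6 18.7
    endloop
  endfacet
  facet normal 0.9364 -0.1124 0.3325
    outer loop
      vertex 13.7 3.1 0.0
      vertex 14.6 10.6 0.0
      vertex 7.6 7.6 18.7
    endloop
  endfacet
endsolid part

The G0 Z moves step by Δz≈3.1 mm. The G1 loops shrink linearly with z, so the solid tapers from its base footprint up to z≈18.7. Closing with a flat bottom cap and the tapered top and triangulating gives 10 facets — a regular 6-sided pyramid, base circumscribed radius ≈ 7.6 mm, apex at z ≈ 18.7 mm.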